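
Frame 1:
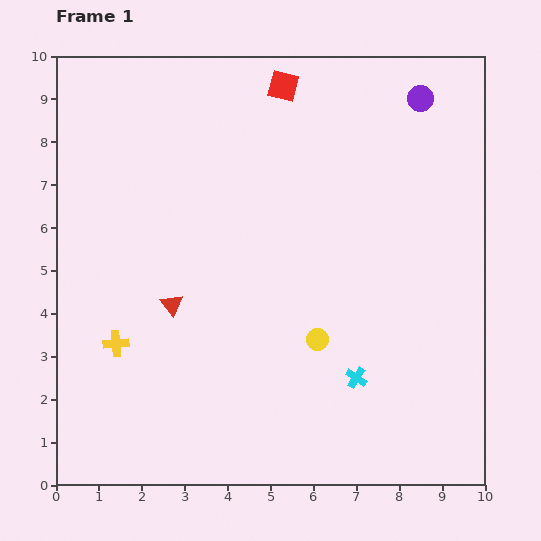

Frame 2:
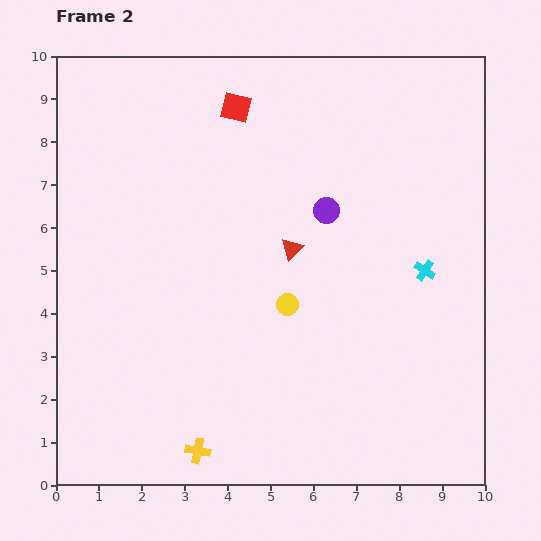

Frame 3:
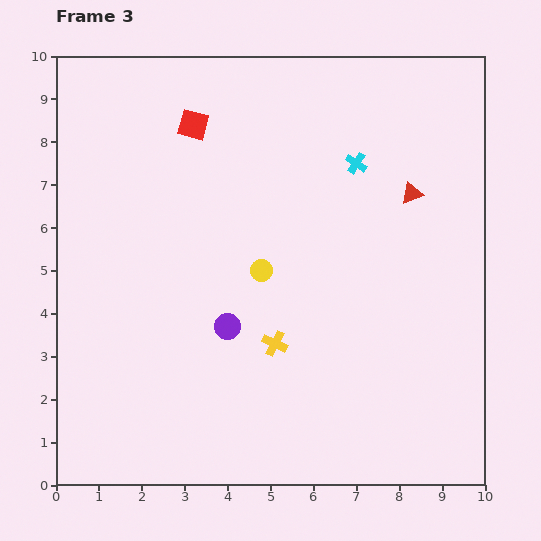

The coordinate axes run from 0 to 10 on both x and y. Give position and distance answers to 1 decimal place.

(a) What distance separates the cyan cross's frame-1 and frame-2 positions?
3.0

The cyan cross moved from (7.0, 2.5) to (8.6, 5.0), a distance of √(1.6² + 2.5²) ≈ 3.0.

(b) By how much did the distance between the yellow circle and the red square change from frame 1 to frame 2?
-1.2

Distance in frame 1: 6.0. Distance in frame 2: 4.8.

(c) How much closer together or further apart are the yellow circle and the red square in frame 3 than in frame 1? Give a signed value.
-2.2

Distance in frame 1: 6.0. Distance in frame 3: 3.8.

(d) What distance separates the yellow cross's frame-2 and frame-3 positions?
3.1

The yellow cross moved from (3.3, 0.8) to (5.1, 3.3), a distance of √(1.8² + 2.5²) ≈ 3.1.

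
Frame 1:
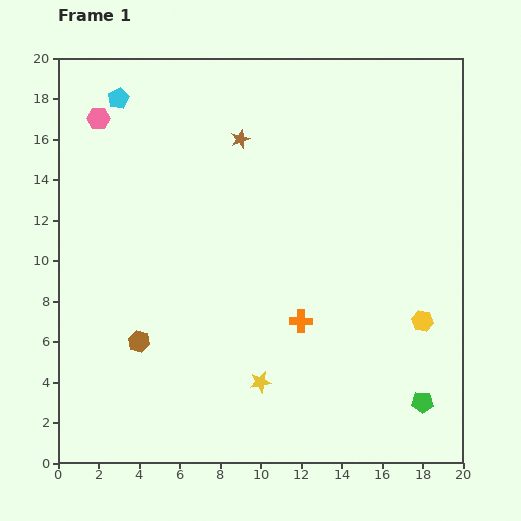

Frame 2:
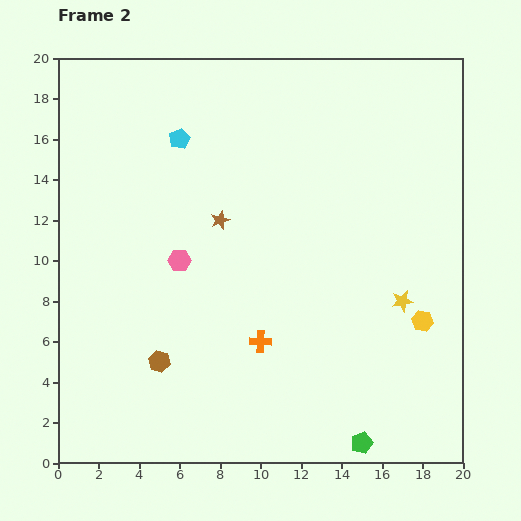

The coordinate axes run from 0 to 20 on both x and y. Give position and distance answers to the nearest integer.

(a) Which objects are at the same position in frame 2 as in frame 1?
the yellow hexagon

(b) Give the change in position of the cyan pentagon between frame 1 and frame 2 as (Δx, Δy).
(3, -2)

The cyan pentagon was at (3, 18) in frame 1 and (6, 16) in frame 2.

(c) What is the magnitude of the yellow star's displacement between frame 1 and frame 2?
8

The yellow star moved from (10, 4) to (17, 8), a distance of √(7² + 4²) ≈ 8.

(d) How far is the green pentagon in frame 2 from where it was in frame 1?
4

The green pentagon moved from (18, 3) to (15, 1), a distance of √(3² + 2²) ≈ 4.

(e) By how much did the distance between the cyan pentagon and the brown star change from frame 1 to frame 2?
-2

Distance in frame 1: 6. Distance in frame 2: 4.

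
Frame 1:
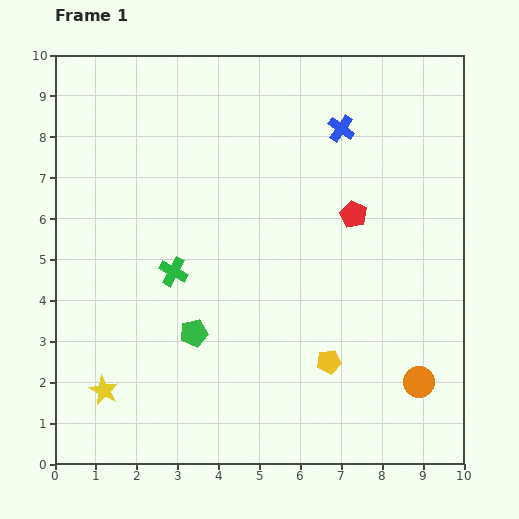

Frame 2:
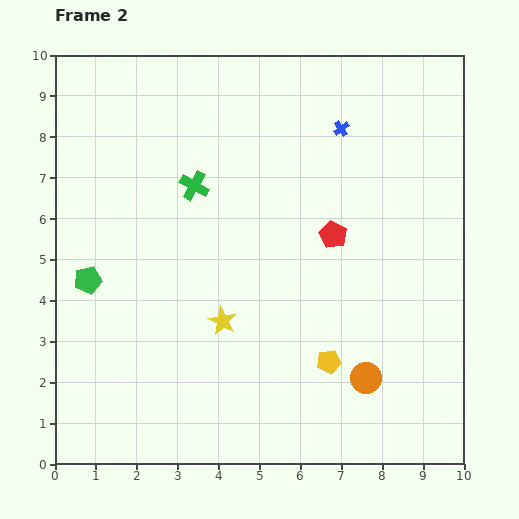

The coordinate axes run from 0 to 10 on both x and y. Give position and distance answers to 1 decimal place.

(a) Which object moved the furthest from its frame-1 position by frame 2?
the yellow star

(moved 3.4; next 2.9)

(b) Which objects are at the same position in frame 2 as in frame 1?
the yellow pentagon, the blue cross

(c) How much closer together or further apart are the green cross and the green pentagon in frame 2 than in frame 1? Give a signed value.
+1.9

Distance in frame 1: 1.6. Distance in frame 2: 3.5.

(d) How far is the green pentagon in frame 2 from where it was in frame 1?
2.9

The green pentagon moved from (3.4, 3.2) to (0.8, 4.5), a distance of √(2.6² + 1.3²) ≈ 2.9.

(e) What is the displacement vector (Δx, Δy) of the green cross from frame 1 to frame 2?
(0.5, 2.1)

The green cross was at (2.9, 4.7) in frame 1 and (3.4, 6.8) in frame 2.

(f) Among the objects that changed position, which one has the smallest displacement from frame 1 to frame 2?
the red pentagon

(moved 0.7)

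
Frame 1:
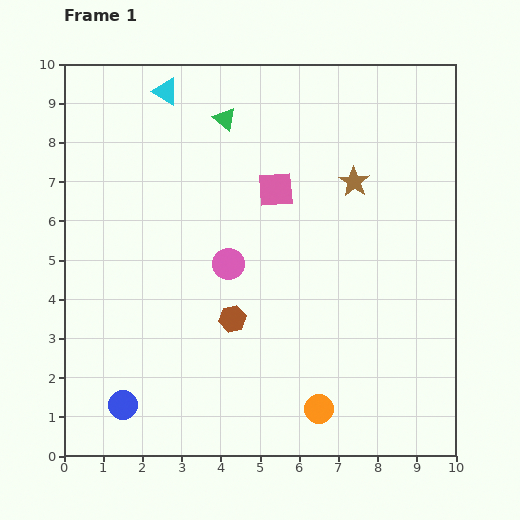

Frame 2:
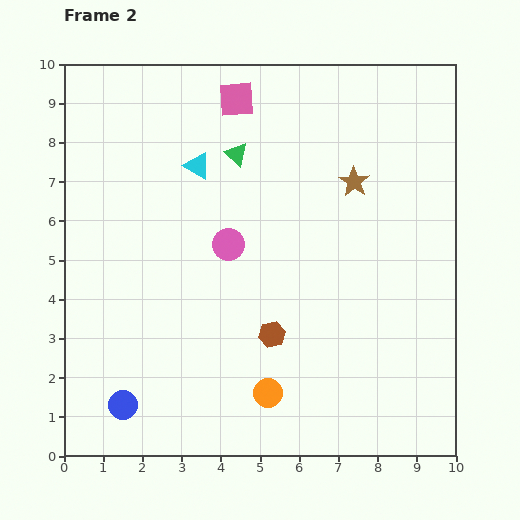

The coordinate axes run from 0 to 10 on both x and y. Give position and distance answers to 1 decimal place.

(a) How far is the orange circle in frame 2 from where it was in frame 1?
1.4

The orange circle moved from (6.5, 1.2) to (5.2, 1.6), a distance of √(1.3² + 0.4²) ≈ 1.4.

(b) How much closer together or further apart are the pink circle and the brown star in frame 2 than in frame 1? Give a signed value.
-0.2

Distance in frame 1: 3.8. Distance in frame 2: 3.6.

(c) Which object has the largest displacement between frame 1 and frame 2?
the pink square

(moved 2.5; next 2.1)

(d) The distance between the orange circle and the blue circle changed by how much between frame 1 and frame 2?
-1.3

Distance in frame 1: 5.0. Distance in frame 2: 3.7.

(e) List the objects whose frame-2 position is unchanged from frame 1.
the brown star, the blue circle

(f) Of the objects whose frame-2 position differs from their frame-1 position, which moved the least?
the pink circle

(moved 0.5)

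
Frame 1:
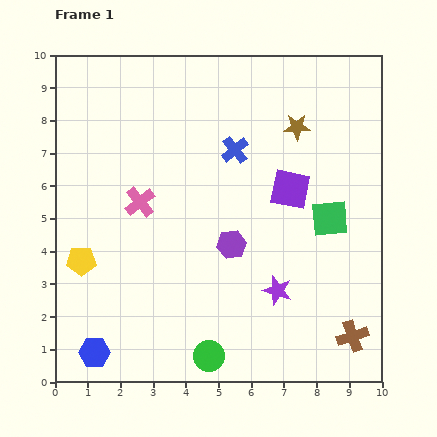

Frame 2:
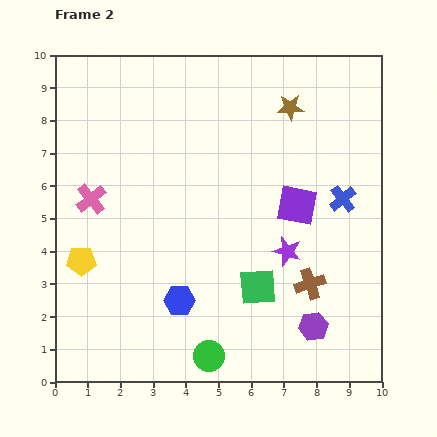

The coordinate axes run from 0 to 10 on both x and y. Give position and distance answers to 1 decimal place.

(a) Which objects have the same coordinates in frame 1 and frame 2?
the green circle, the yellow pentagon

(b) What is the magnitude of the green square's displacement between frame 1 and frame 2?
3.0

The green square moved from (8.4, 5.0) to (6.2, 2.9), a distance of √(2.2² + 2.1²) ≈ 3.0.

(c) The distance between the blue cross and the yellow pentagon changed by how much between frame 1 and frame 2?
+2.4

Distance in frame 1: 5.8. Distance in frame 2: 8.2.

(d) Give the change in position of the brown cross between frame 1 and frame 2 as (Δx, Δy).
(-1.3, 1.6)

The brown cross was at (9.1, 1.4) in frame 1 and (7.8, 3.0) in frame 2.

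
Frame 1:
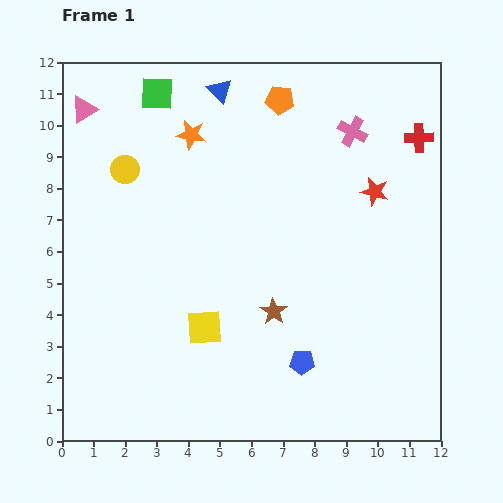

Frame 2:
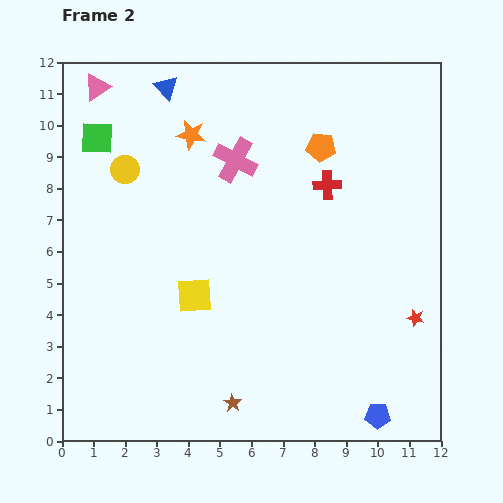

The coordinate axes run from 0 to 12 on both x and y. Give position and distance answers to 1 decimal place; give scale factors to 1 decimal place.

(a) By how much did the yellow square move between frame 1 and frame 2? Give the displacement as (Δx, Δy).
(-0.3, 1.0)

The yellow square was at (4.5, 3.6) in frame 1 and (4.2, 4.6) in frame 2.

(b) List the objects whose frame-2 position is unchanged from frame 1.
the orange star, the yellow circle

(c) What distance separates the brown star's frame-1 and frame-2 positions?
3.2

The brown star moved from (6.7, 4.1) to (5.4, 1.2), a distance of √(1.3² + 2.9²) ≈ 3.2.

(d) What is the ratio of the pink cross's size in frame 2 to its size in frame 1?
1.5×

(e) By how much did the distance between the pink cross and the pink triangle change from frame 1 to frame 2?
-3.5

Distance in frame 1: 8.5. Distance in frame 2: 5.0.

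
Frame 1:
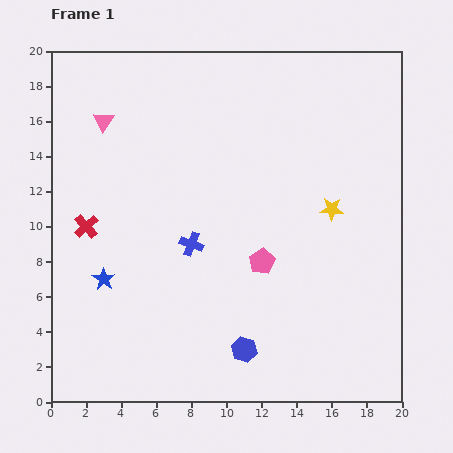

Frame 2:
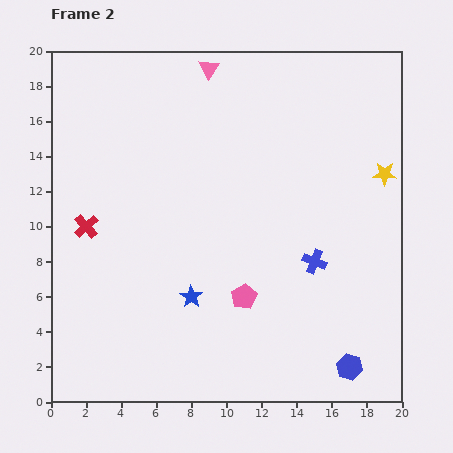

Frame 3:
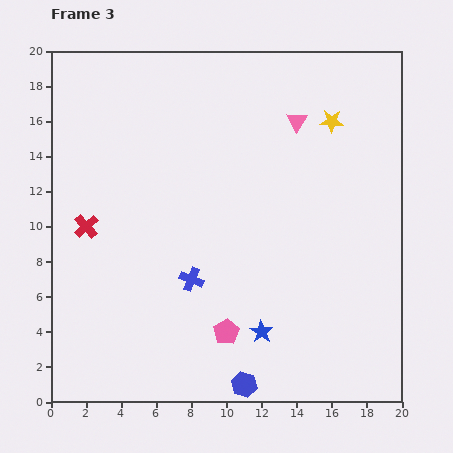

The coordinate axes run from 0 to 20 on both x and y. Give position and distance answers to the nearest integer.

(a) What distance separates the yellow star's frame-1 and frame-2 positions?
4

The yellow star moved from (16, 11) to (19, 13), a distance of √(3² + 2²) ≈ 4.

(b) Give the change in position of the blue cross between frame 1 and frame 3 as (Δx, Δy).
(0, -2)

The blue cross was at (8, 9) in frame 1 and (8, 7) in frame 3.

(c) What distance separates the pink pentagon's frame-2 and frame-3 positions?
2

The pink pentagon moved from (11, 6) to (10, 4), a distance of √(1² + 2²) ≈ 2.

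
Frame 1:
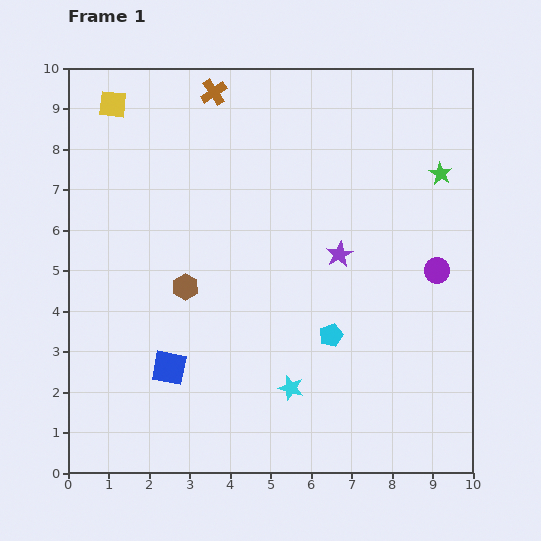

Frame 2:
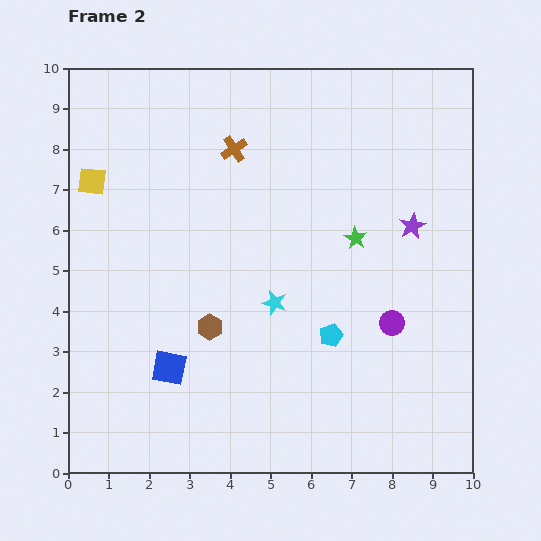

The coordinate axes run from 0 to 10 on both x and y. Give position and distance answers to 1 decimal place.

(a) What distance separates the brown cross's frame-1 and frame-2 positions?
1.5

The brown cross moved from (3.6, 9.4) to (4.1, 8.0), a distance of √(0.5² + 1.4²) ≈ 1.5.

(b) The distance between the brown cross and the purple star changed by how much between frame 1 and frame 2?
-0.3

Distance in frame 1: 5.1. Distance in frame 2: 4.8.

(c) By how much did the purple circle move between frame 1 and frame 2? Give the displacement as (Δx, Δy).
(-1.1, -1.3)

The purple circle was at (9.1, 5.0) in frame 1 and (8.0, 3.7) in frame 2.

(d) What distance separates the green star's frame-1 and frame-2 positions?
2.6

The green star moved from (9.2, 7.4) to (7.1, 5.8), a distance of √(2.1² + 1.6²) ≈ 2.6.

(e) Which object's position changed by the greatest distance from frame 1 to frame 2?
the green star

(moved 2.6; next 2.1)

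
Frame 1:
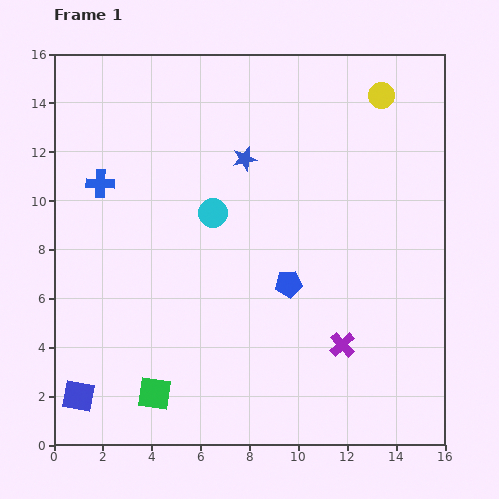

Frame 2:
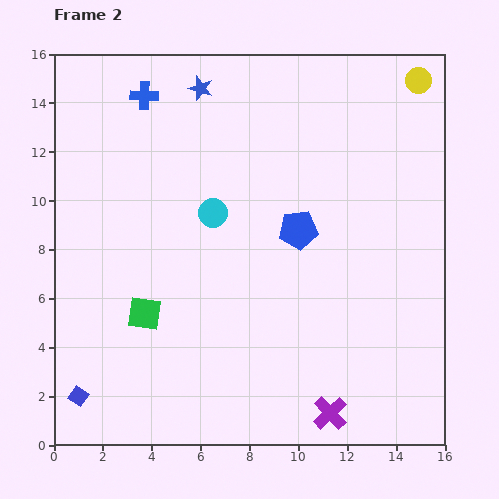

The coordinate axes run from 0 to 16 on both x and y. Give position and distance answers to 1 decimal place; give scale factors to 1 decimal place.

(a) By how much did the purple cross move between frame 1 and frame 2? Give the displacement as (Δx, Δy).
(-0.5, -2.8)

The purple cross was at (11.8, 4.1) in frame 1 and (11.3, 1.3) in frame 2.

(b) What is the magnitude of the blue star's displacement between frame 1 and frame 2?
3.4

The blue star moved from (7.8, 11.7) to (6.0, 14.6), a distance of √(1.8² + 2.9²) ≈ 3.4.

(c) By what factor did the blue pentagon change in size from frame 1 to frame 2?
1.5×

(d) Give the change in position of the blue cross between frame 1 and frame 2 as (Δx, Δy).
(1.8, 3.6)

The blue cross was at (1.9, 10.7) in frame 1 and (3.7, 14.3) in frame 2.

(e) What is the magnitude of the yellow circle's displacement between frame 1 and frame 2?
1.6

The yellow circle moved from (13.4, 14.3) to (14.9, 14.9), a distance of √(1.5² + 0.6²) ≈ 1.6.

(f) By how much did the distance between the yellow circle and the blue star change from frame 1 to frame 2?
+2.7

Distance in frame 1: 6.2. Distance in frame 2: 8.9.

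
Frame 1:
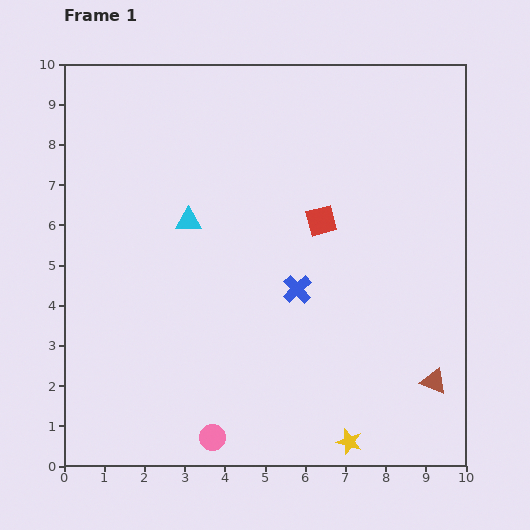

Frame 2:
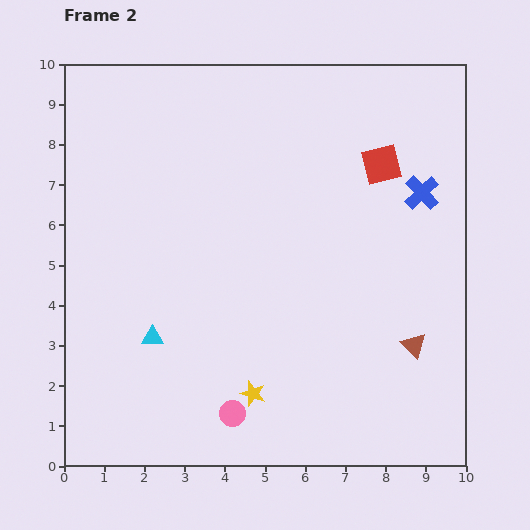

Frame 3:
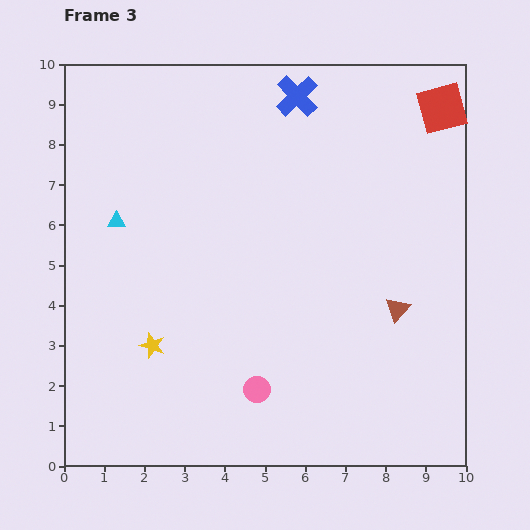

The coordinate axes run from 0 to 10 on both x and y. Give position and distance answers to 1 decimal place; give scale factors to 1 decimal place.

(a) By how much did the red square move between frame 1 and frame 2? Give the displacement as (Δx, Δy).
(1.5, 1.4)

The red square was at (6.4, 6.1) in frame 1 and (7.9, 7.5) in frame 2.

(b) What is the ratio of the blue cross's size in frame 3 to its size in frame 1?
1.5×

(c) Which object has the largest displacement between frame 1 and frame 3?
the yellow star

(moved 5.5; next 4.8)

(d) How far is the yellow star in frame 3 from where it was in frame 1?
5.5

The yellow star moved from (7.1, 0.6) to (2.2, 3.0), a distance of √(4.9² + 2.4²) ≈ 5.5.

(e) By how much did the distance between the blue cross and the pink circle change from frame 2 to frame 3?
+0.2

Distance in frame 2: 7.2. Distance in frame 3: 7.4.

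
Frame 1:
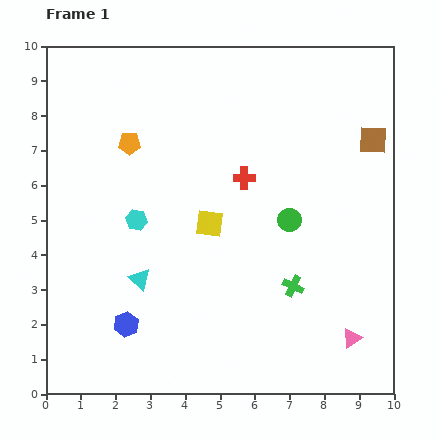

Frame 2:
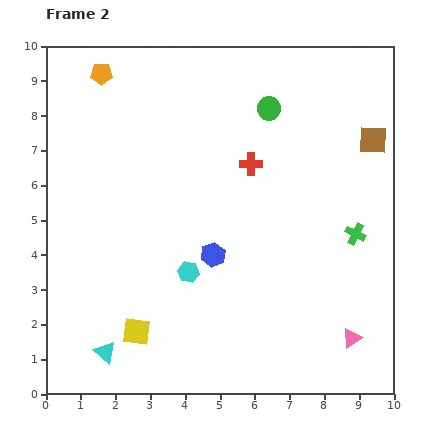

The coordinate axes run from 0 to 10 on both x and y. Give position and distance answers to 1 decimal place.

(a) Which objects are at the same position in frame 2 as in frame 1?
the brown square, the pink triangle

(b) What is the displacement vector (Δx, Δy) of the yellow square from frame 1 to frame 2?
(-2.1, -3.1)

The yellow square was at (4.7, 4.9) in frame 1 and (2.6, 1.8) in frame 2.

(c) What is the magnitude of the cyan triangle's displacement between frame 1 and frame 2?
2.3

The cyan triangle moved from (2.7, 3.3) to (1.7, 1.2), a distance of √(1.0² + 2.1²) ≈ 2.3.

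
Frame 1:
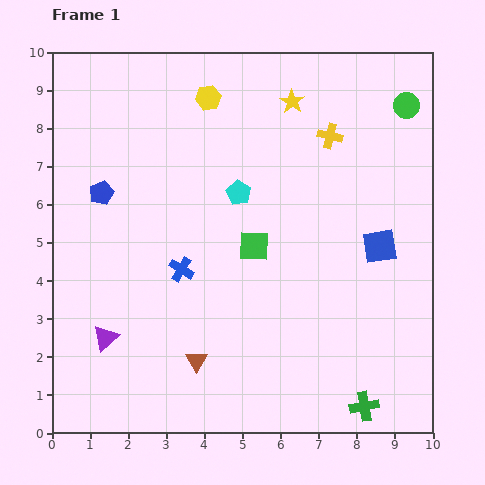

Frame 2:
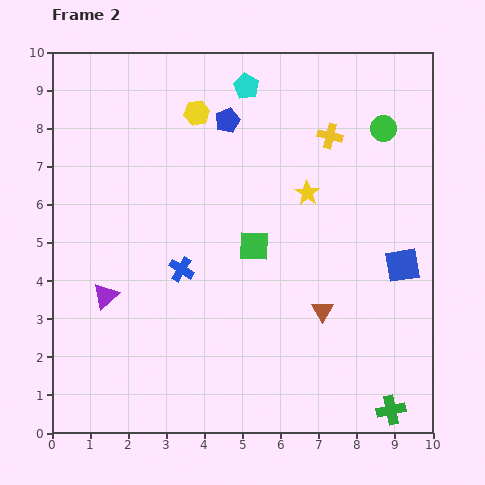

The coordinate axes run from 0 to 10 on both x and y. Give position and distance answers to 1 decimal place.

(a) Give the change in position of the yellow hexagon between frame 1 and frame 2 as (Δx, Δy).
(-0.3, -0.4)

The yellow hexagon was at (4.1, 8.8) in frame 1 and (3.8, 8.4) in frame 2.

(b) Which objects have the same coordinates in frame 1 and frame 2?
the yellow cross, the blue cross, the green square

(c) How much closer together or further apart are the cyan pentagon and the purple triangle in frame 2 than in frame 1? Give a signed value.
+1.4

Distance in frame 1: 5.2. Distance in frame 2: 6.6.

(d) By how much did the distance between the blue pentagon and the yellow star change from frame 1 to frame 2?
-2.7

Distance in frame 1: 5.5. Distance in frame 2: 2.8.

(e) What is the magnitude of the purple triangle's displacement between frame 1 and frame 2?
1.1

The purple triangle moved from (1.4, 2.5) to (1.4, 3.6), a distance of √(0.0² + 1.1²) ≈ 1.1.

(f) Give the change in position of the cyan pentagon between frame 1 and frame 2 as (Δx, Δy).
(0.2, 2.8)

The cyan pentagon was at (4.9, 6.3) in frame 1 and (5.1, 9.1) in frame 2.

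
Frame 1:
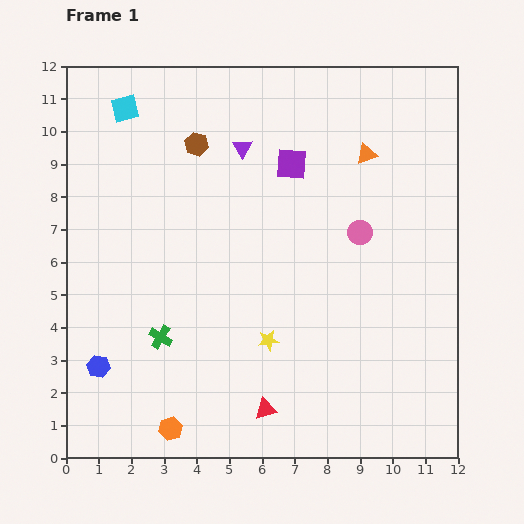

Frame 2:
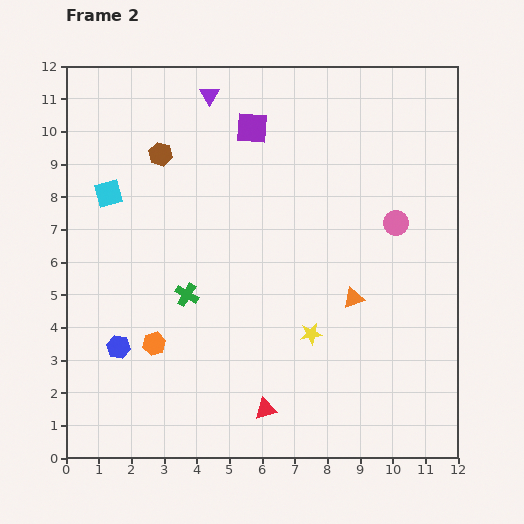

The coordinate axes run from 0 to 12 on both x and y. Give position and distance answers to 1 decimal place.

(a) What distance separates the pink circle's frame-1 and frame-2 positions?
1.1

The pink circle moved from (9.0, 6.9) to (10.1, 7.2), a distance of √(1.1² + 0.3²) ≈ 1.1.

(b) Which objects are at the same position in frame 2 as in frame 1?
the red triangle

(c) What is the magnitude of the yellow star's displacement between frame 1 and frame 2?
1.3

The yellow star moved from (6.2, 3.6) to (7.5, 3.8), a distance of √(1.3² + 0.2²) ≈ 1.3.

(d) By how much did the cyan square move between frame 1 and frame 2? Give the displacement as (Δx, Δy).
(-0.5, -2.6)

The cyan square was at (1.8, 10.7) in frame 1 and (1.3, 8.1) in frame 2.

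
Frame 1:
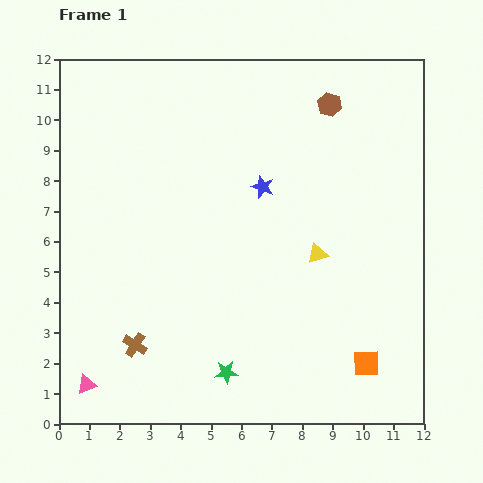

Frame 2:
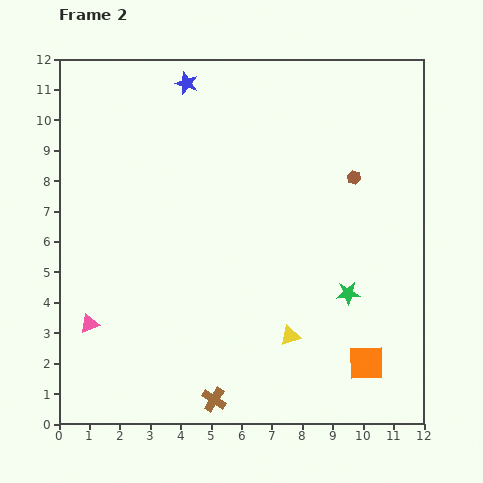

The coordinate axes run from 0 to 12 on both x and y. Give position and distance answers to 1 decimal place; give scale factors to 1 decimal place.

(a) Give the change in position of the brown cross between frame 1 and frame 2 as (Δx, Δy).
(2.6, -1.8)

The brown cross was at (2.5, 2.6) in frame 1 and (5.1, 0.8) in frame 2.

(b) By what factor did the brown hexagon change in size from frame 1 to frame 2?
0.6×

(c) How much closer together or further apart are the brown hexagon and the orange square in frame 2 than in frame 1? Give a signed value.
-2.5

Distance in frame 1: 8.6. Distance in frame 2: 6.1.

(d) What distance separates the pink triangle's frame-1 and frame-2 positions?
2.0

The pink triangle moved from (0.9, 1.3) to (1.0, 3.3), a distance of √(0.1² + 2.0²) ≈ 2.0.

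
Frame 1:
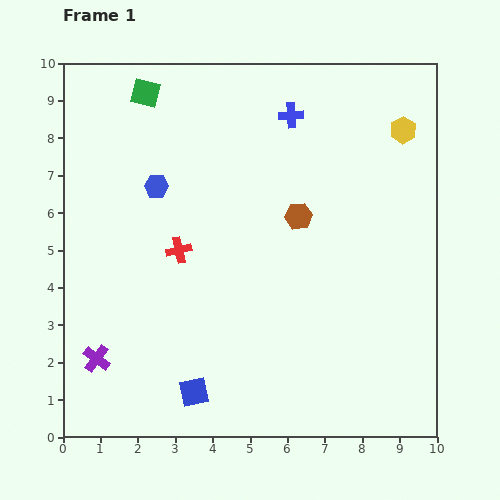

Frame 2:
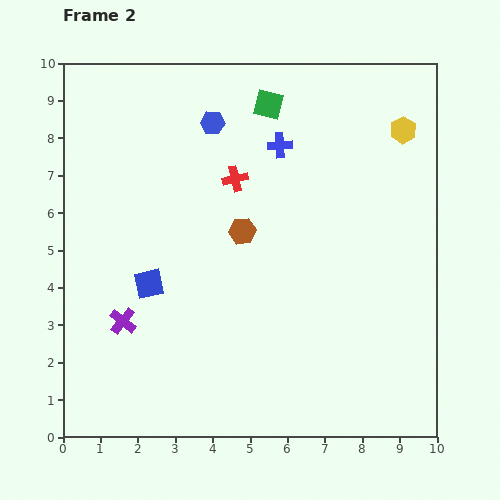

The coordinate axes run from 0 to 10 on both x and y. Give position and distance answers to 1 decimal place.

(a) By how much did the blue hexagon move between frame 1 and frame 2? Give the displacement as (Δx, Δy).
(1.5, 1.7)

The blue hexagon was at (2.5, 6.7) in frame 1 and (4.0, 8.4) in frame 2.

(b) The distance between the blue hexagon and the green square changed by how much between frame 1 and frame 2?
-0.9

Distance in frame 1: 2.5. Distance in frame 2: 1.6.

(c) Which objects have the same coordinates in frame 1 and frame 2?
the yellow hexagon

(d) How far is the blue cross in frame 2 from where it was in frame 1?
0.9

The blue cross moved from (6.1, 8.6) to (5.8, 7.8), a distance of √(0.3² + 0.8²) ≈ 0.9.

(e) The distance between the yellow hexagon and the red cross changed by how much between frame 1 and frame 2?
-2.1

Distance in frame 1: 6.8. Distance in frame 2: 4.7.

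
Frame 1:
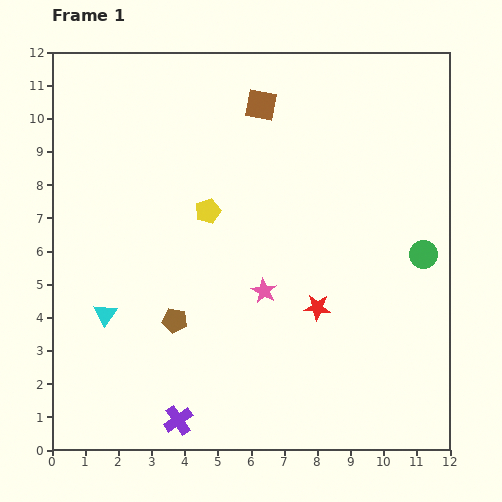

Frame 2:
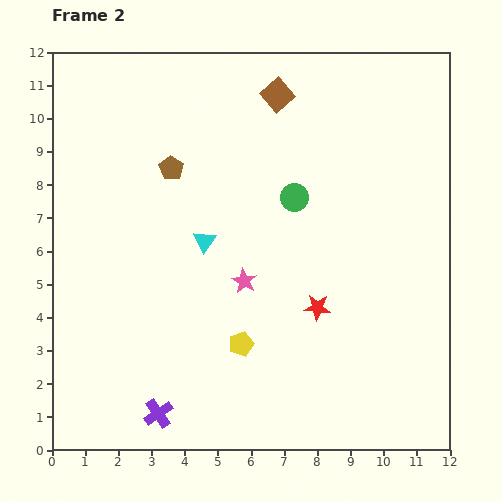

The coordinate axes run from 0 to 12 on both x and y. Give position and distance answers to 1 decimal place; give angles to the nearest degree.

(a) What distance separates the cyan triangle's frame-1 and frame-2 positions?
3.7

The cyan triangle moved from (1.6, 4.1) to (4.6, 6.3), a distance of √(3.0² + 2.2²) ≈ 3.7.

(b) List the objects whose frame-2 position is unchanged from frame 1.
the red star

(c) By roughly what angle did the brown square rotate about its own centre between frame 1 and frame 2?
38° clockwise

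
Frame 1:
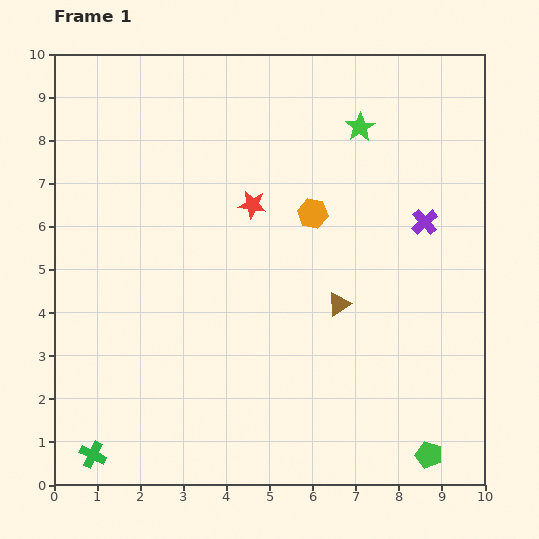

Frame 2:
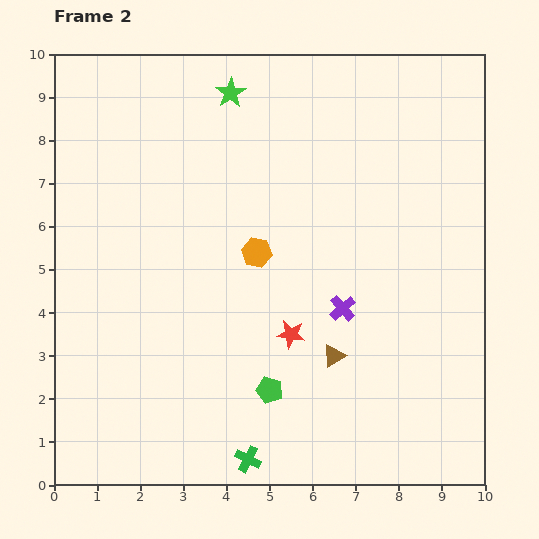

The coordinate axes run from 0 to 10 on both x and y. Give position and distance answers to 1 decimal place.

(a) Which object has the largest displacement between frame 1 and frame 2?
the green pentagon

(moved 4.0; next 3.6)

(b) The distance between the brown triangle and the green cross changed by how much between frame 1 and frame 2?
-3.6

Distance in frame 1: 6.7. Distance in frame 2: 3.1.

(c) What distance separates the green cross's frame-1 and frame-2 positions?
3.6

The green cross moved from (0.9, 0.7) to (4.5, 0.6), a distance of √(3.6² + 0.1²) ≈ 3.6.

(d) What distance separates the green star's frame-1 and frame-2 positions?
3.1

The green star moved from (7.1, 8.3) to (4.1, 9.1), a distance of √(3.0² + 0.8²) ≈ 3.1.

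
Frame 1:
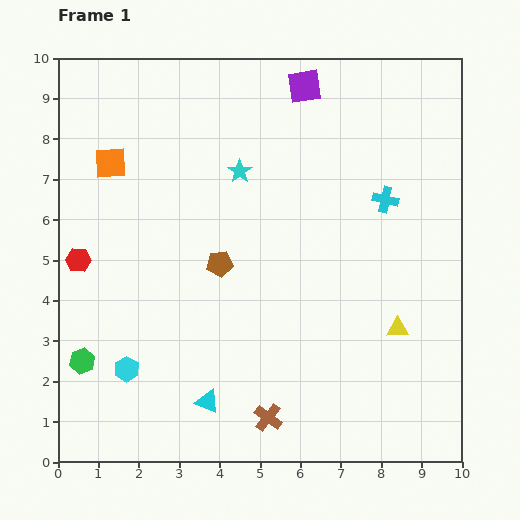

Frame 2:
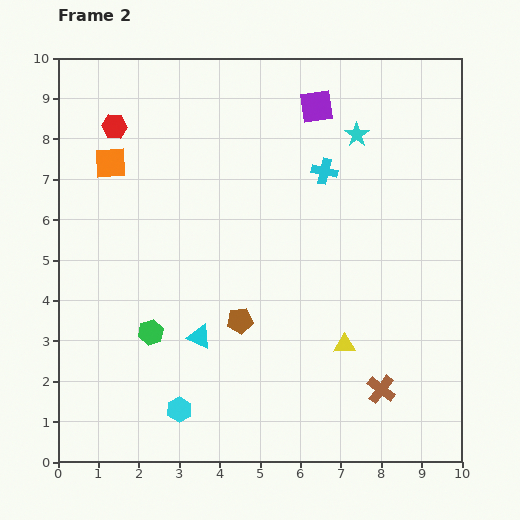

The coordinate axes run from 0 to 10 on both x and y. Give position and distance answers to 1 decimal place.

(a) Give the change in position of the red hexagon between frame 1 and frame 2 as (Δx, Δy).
(0.9, 3.3)

The red hexagon was at (0.5, 5.0) in frame 1 and (1.4, 8.3) in frame 2.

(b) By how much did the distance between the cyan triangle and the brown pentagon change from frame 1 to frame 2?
-2.3

Distance in frame 1: 3.4. Distance in frame 2: 1.1.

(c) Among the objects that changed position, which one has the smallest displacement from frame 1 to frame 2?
the purple square

(moved 0.6)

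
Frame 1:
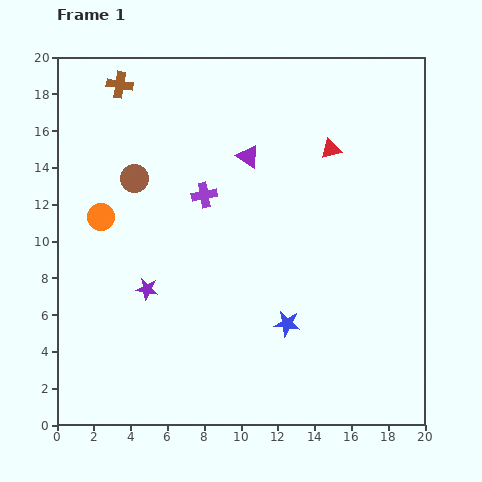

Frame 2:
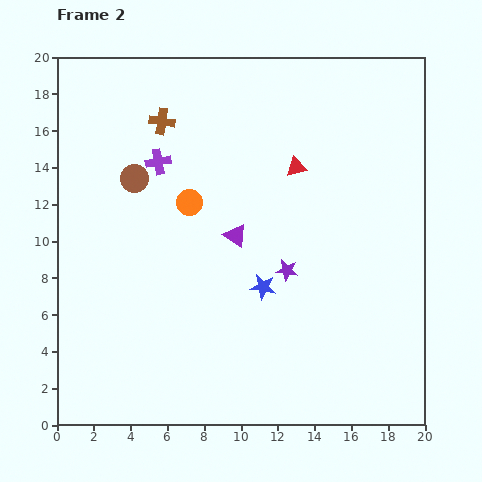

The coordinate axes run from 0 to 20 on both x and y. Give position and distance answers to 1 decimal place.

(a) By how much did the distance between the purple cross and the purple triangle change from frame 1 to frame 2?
+2.6

Distance in frame 1: 3.2. Distance in frame 2: 5.8.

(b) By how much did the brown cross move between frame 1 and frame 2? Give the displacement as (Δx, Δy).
(2.3, -2.0)

The brown cross was at (3.4, 18.5) in frame 1 and (5.7, 16.5) in frame 2.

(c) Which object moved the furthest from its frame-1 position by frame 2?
the purple star

(moved 7.7; next 4.9)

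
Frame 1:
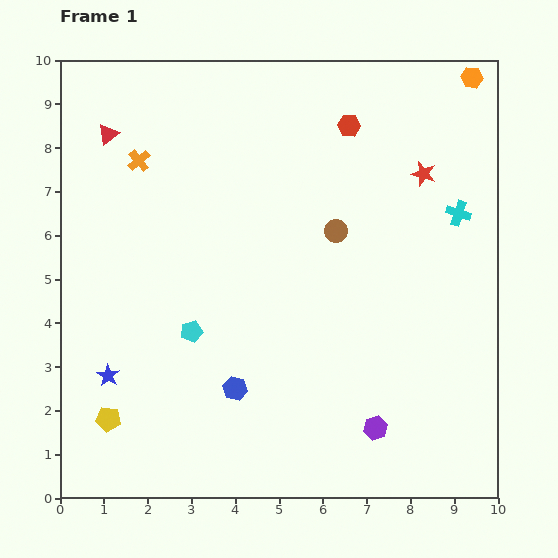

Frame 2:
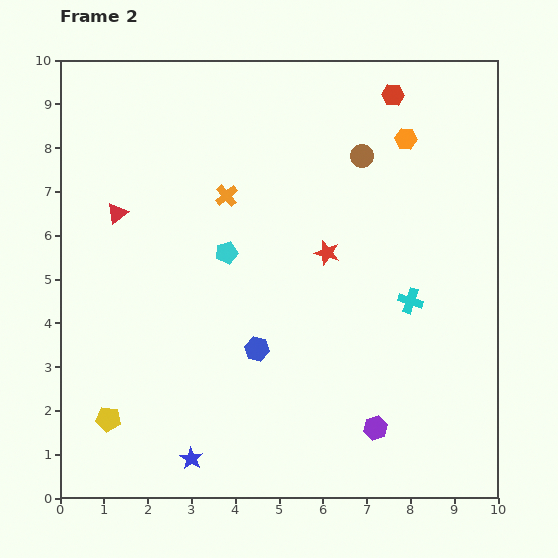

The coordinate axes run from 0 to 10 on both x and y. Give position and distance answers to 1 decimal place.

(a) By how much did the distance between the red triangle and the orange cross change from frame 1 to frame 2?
+1.6

Distance in frame 1: 0.9. Distance in frame 2: 2.5.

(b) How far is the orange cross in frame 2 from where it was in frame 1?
2.2

The orange cross moved from (1.8, 7.7) to (3.8, 6.9), a distance of √(2.0² + 0.8²) ≈ 2.2.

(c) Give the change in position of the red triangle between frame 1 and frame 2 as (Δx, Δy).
(0.2, -1.8)

The red triangle was at (1.1, 8.3) in frame 1 and (1.3, 6.5) in frame 2.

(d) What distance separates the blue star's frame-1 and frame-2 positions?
2.7

The blue star moved from (1.1, 2.8) to (3.0, 0.9), a distance of √(1.9² + 1.9²) ≈ 2.7.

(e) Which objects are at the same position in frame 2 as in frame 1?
the yellow pentagon, the purple hexagon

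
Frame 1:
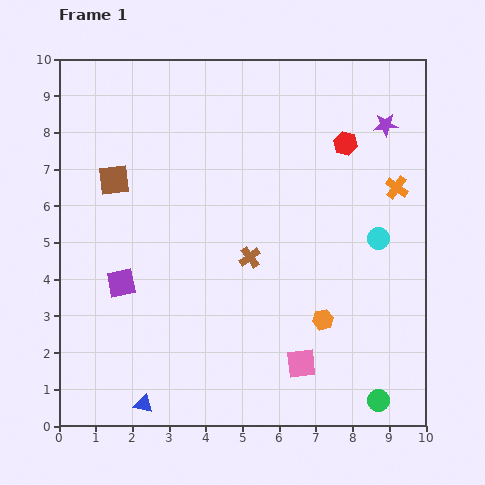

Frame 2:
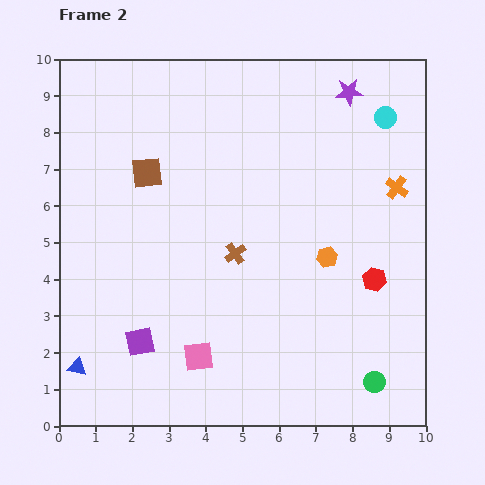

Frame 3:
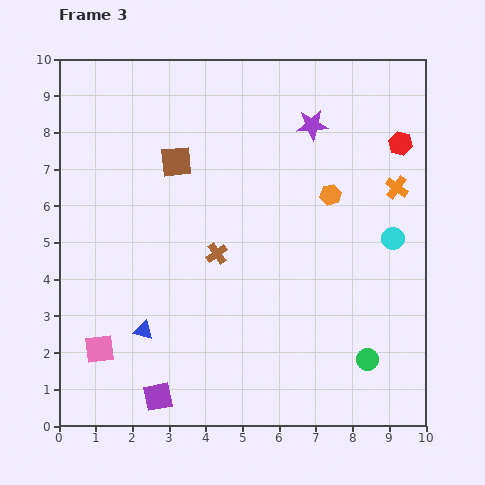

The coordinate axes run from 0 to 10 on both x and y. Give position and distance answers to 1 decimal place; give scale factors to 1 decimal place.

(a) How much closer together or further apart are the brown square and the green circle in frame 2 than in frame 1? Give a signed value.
-1.0

Distance in frame 1: 9.4. Distance in frame 2: 8.4.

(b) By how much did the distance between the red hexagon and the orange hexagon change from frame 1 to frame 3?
-2.4

Distance in frame 1: 4.8. Distance in frame 3: 2.4.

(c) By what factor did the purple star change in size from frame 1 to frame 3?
1.3×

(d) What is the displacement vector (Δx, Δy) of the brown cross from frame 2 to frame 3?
(-0.5, 0.0)

The brown cross was at (4.8, 4.7) in frame 2 and (4.3, 4.7) in frame 3.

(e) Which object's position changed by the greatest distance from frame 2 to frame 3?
the red hexagon

(moved 3.8; next 3.3)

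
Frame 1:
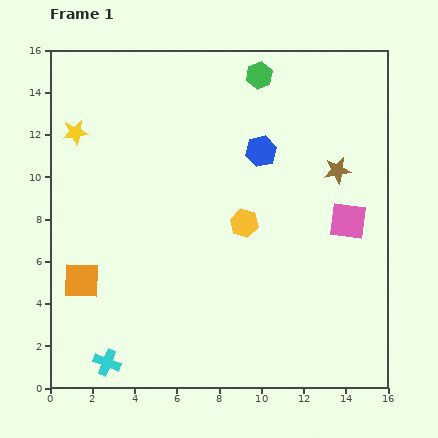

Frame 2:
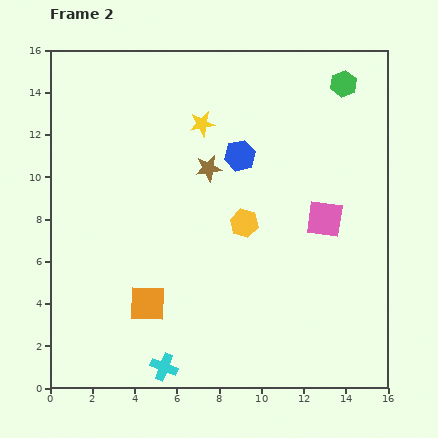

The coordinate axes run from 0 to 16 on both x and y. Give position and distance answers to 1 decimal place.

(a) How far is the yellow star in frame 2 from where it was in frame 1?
6.0

The yellow star moved from (1.2, 12.1) to (7.2, 12.5), a distance of √(6.0² + 0.4²) ≈ 6.0.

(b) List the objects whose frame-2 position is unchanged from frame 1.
the yellow hexagon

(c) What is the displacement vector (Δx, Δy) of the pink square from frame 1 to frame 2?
(-1.1, 0.1)

The pink square was at (14.1, 7.9) in frame 1 and (13.0, 8.0) in frame 2.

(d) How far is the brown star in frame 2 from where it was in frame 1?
6.1

The brown star moved from (13.6, 10.3) to (7.5, 10.4), a distance of √(6.1² + 0.1²) ≈ 6.1.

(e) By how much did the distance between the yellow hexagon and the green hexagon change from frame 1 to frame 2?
+1.1

Distance in frame 1: 7.0. Distance in frame 2: 8.1.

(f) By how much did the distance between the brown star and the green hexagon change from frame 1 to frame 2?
+1.7

Distance in frame 1: 5.8. Distance in frame 2: 7.5.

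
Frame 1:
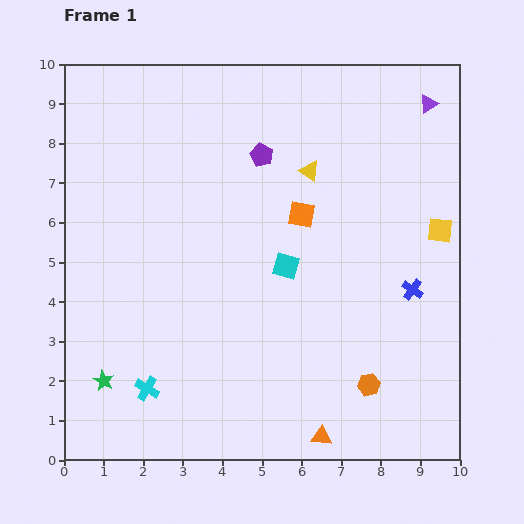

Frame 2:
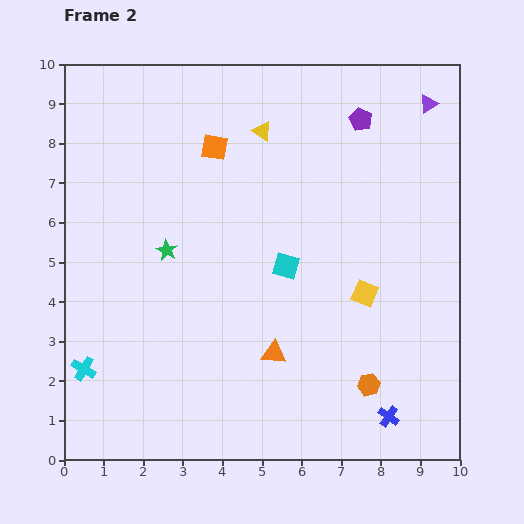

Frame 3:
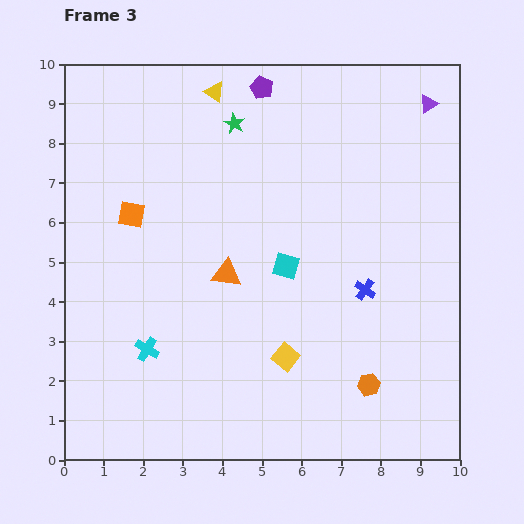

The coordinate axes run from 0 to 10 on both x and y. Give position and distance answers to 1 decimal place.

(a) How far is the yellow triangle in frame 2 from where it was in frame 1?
1.6

The yellow triangle moved from (6.2, 7.3) to (5.0, 8.3), a distance of √(1.2² + 1.0²) ≈ 1.6.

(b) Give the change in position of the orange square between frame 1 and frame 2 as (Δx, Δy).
(-2.2, 1.7)

The orange square was at (6.0, 6.2) in frame 1 and (3.8, 7.9) in frame 2.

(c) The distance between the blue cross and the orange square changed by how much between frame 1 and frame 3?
+2.8

Distance in frame 1: 3.4. Distance in frame 3: 6.2.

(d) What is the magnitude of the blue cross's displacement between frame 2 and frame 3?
3.3

The blue cross moved from (8.2, 1.1) to (7.6, 4.3), a distance of √(0.6² + 3.2²) ≈ 3.3.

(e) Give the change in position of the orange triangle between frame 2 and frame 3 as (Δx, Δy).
(-1.2, 2.0)

The orange triangle was at (5.3, 2.7) in frame 2 and (4.1, 4.7) in frame 3.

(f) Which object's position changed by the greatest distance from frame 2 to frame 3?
the green star

(moved 3.6; next 3.3)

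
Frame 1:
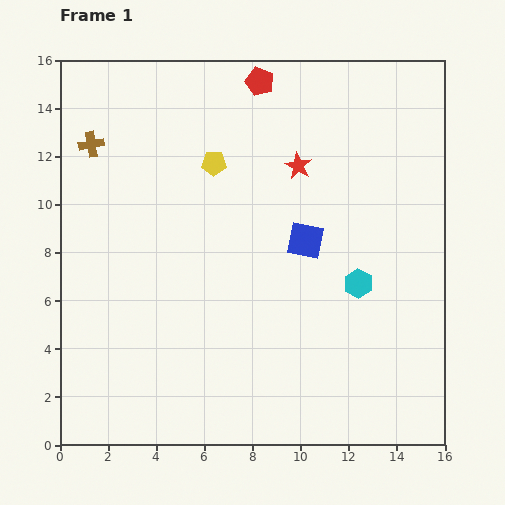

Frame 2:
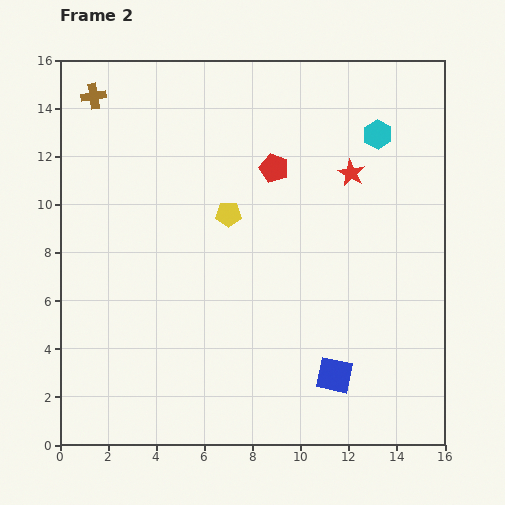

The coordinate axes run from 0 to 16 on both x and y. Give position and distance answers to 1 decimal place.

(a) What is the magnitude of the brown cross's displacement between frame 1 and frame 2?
2.0

The brown cross moved from (1.3, 12.5) to (1.4, 14.5), a distance of √(0.1² + 2.0²) ≈ 2.0.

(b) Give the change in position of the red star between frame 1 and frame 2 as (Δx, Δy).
(2.2, -0.3)

The red star was at (9.9, 11.6) in frame 1 and (12.1, 11.3) in frame 2.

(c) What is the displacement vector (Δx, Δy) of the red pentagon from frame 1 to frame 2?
(0.6, -3.6)

The red pentagon was at (8.3, 15.1) in frame 1 and (8.9, 11.5) in frame 2.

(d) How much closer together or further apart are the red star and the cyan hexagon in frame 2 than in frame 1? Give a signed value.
-3.6

Distance in frame 1: 5.5. Distance in frame 2: 1.9.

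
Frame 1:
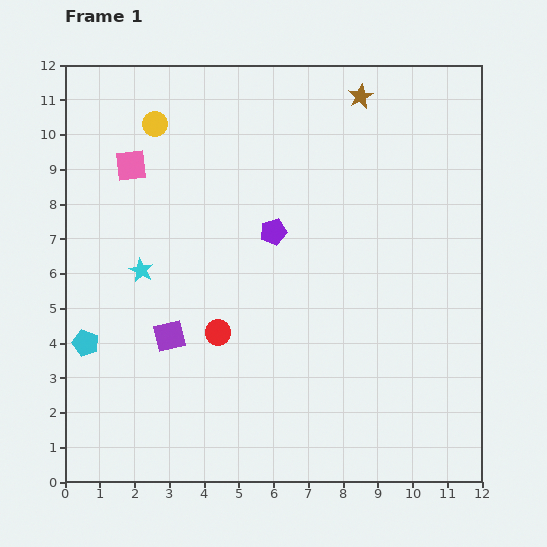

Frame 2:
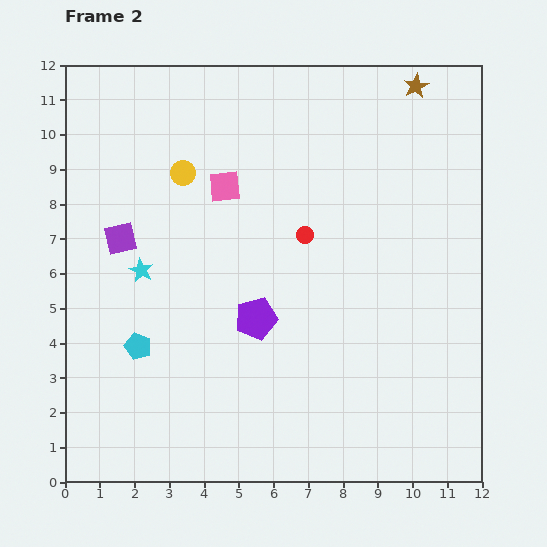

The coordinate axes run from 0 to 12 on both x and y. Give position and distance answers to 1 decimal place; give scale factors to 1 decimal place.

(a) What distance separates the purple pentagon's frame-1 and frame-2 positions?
2.5

The purple pentagon moved from (6.0, 7.2) to (5.5, 4.7), a distance of √(0.5² + 2.5²) ≈ 2.5.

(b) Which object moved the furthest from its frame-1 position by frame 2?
the red circle

(moved 3.8; next 3.1)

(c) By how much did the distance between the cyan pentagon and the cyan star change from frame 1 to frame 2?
-0.4

Distance in frame 1: 2.6. Distance in frame 2: 2.2.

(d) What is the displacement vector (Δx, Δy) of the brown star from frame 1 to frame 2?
(1.6, 0.3)

The brown star was at (8.5, 11.1) in frame 1 and (10.1, 11.4) in frame 2.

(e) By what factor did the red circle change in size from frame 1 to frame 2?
0.7×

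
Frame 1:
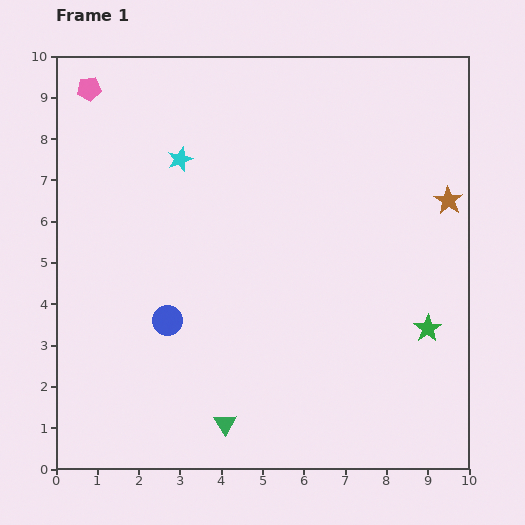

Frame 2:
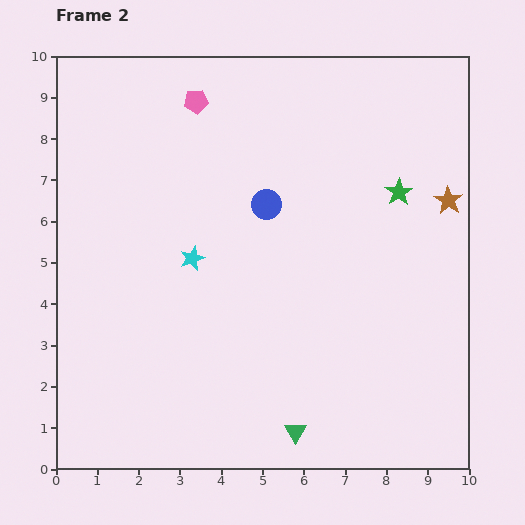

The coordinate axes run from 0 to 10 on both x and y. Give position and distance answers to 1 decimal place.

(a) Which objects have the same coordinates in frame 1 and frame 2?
the brown star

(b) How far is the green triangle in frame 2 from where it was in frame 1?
1.7

The green triangle moved from (4.1, 1.1) to (5.8, 0.9), a distance of √(1.7² + 0.2²) ≈ 1.7.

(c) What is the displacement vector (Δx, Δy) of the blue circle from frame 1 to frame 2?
(2.4, 2.8)

The blue circle was at (2.7, 3.6) in frame 1 and (5.1, 6.4) in frame 2.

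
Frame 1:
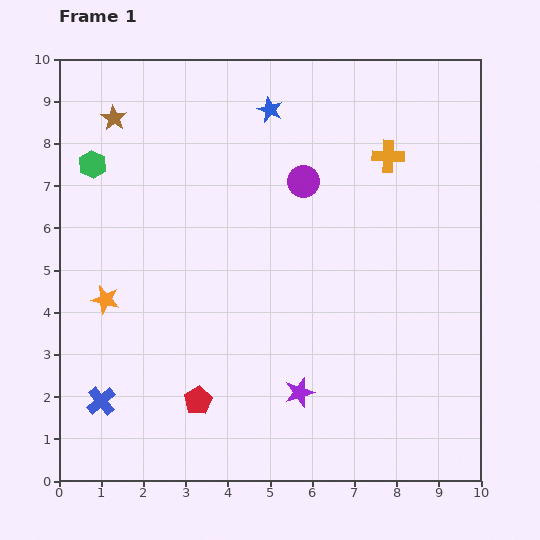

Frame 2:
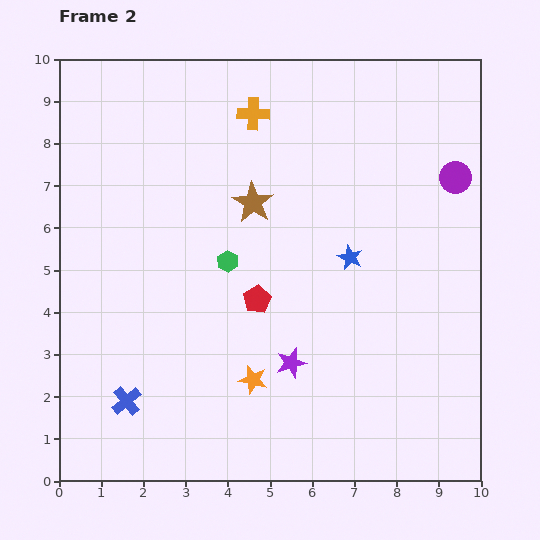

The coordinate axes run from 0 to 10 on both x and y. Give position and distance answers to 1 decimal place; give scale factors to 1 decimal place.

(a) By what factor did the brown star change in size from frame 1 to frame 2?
1.6×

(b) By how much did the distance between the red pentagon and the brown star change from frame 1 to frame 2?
-4.7

Distance in frame 1: 7.0. Distance in frame 2: 2.3.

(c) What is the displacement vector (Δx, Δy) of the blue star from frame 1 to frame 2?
(1.9, -3.5)

The blue star was at (5.0, 8.8) in frame 1 and (6.9, 5.3) in frame 2.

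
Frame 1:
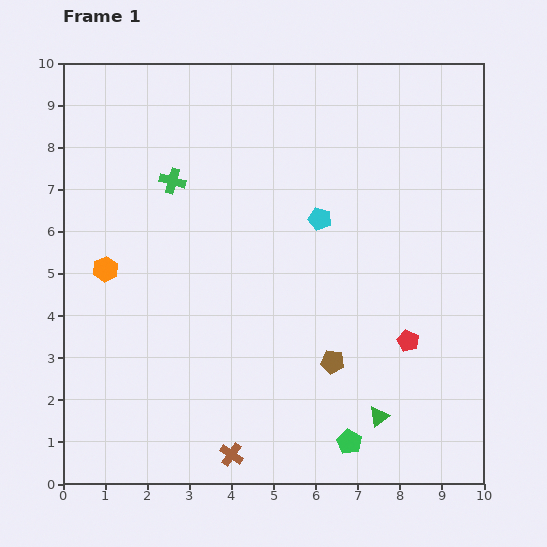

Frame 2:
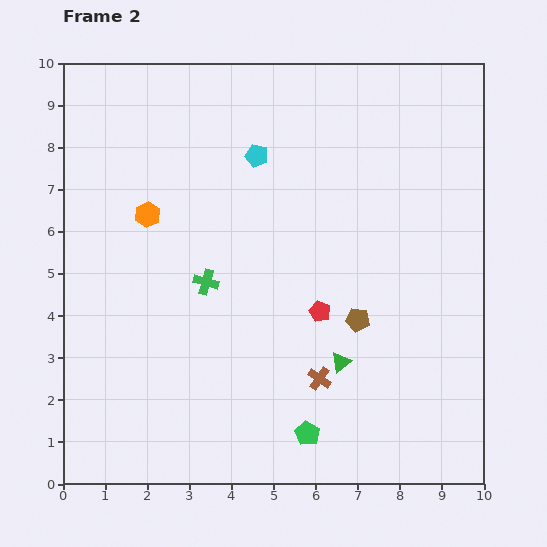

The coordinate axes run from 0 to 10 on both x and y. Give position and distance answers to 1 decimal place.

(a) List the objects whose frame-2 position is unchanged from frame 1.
none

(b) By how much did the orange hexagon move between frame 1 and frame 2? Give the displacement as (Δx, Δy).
(1.0, 1.3)

The orange hexagon was at (1.0, 5.1) in frame 1 and (2.0, 6.4) in frame 2.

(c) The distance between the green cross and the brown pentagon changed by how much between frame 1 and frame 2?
-2.0

Distance in frame 1: 5.7. Distance in frame 2: 3.7.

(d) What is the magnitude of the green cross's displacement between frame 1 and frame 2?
2.5

The green cross moved from (2.6, 7.2) to (3.4, 4.8), a distance of √(0.8² + 2.4²) ≈ 2.5.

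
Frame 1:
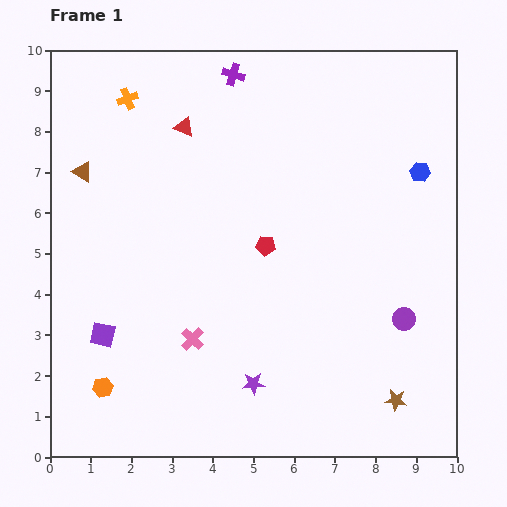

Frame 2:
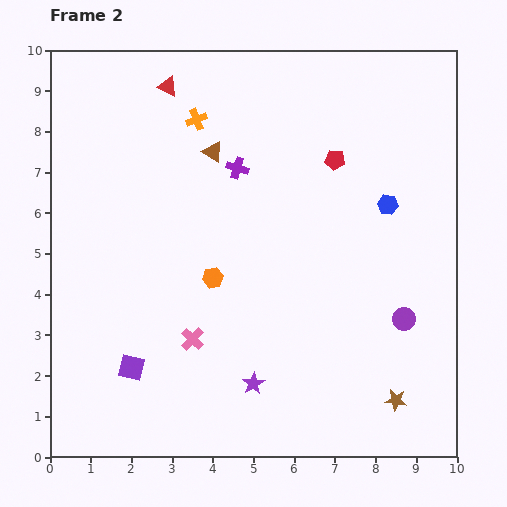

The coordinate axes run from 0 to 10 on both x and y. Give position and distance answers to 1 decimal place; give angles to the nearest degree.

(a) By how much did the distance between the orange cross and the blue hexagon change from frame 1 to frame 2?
-2.3

Distance in frame 1: 7.4. Distance in frame 2: 5.1.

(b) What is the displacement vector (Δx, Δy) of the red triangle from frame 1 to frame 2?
(-0.4, 1.0)

The red triangle was at (3.3, 8.1) in frame 1 and (2.9, 9.1) in frame 2.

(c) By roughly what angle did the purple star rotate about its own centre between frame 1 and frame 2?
29° counter-clockwise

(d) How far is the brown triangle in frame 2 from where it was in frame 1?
3.2

The brown triangle moved from (0.8, 7.0) to (4.0, 7.5), a distance of √(3.2² + 0.5²) ≈ 3.2.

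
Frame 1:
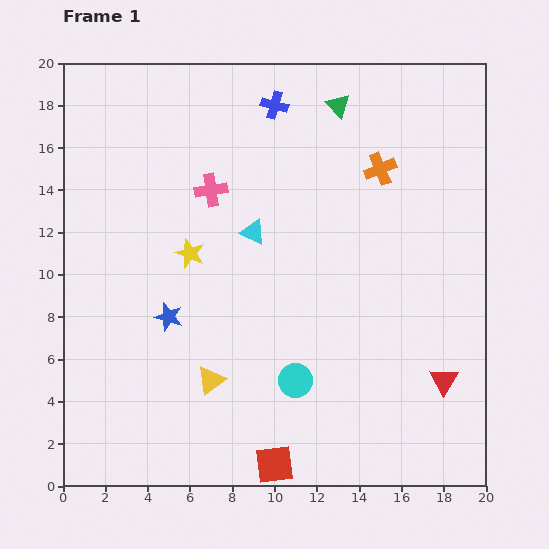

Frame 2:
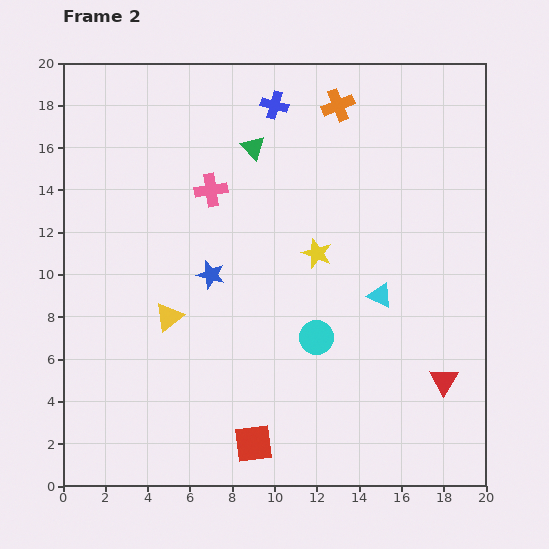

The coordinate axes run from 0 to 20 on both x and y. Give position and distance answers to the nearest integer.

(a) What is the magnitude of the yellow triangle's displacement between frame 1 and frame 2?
4

The yellow triangle moved from (7, 5) to (5, 8), a distance of √(2² + 3²) ≈ 4.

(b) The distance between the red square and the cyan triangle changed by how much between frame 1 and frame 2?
-2

Distance in frame 1: 11. Distance in frame 2: 9.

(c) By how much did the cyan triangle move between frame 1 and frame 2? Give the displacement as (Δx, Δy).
(6, -3)

The cyan triangle was at (9, 12) in frame 1 and (15, 9) in frame 2.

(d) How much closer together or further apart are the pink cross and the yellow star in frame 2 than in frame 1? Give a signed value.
+3

Distance in frame 1: 3. Distance in frame 2: 6.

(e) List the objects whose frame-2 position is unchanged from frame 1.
the red triangle, the blue cross, the pink cross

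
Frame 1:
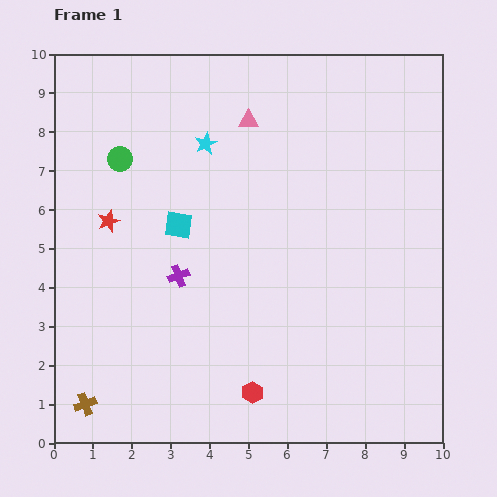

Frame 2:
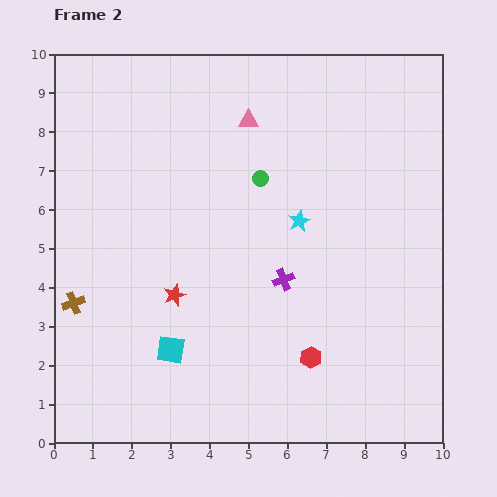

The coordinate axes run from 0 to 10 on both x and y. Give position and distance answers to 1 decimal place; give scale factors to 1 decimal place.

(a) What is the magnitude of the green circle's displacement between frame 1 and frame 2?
3.6

The green circle moved from (1.7, 7.3) to (5.3, 6.8), a distance of √(3.6² + 0.5²) ≈ 3.6.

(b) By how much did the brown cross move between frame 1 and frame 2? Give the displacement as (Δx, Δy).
(-0.3, 2.6)

The brown cross was at (0.8, 1.0) in frame 1 and (0.5, 3.6) in frame 2.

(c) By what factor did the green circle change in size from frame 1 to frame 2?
0.6×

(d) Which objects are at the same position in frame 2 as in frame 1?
the pink triangle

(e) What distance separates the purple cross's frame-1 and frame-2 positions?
2.7

The purple cross moved from (3.2, 4.3) to (5.9, 4.2), a distance of √(2.7² + 0.1²) ≈ 2.7.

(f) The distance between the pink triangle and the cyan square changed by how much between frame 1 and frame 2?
+3.0

Distance in frame 1: 3.2. Distance in frame 2: 6.2.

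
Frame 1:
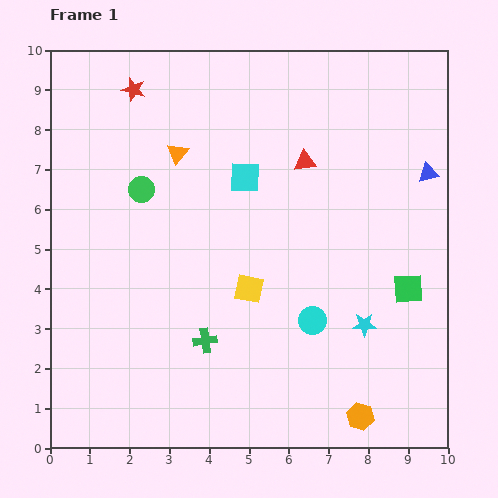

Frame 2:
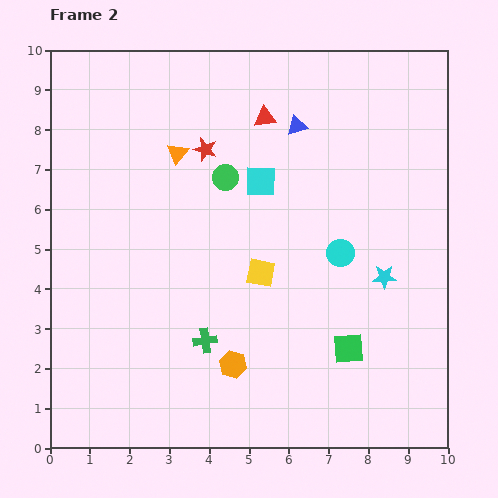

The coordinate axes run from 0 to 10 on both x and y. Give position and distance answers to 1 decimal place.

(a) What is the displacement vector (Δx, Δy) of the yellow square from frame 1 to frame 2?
(0.3, 0.4)

The yellow square was at (5.0, 4.0) in frame 1 and (5.3, 4.4) in frame 2.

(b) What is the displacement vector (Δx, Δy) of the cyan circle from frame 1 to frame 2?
(0.7, 1.7)

The cyan circle was at (6.6, 3.2) in frame 1 and (7.3, 4.9) in frame 2.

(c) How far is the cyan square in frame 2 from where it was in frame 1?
0.4

The cyan square moved from (4.9, 6.8) to (5.3, 6.7), a distance of √(0.4² + 0.1²) ≈ 0.4.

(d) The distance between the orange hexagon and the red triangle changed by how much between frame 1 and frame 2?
-0.3

Distance in frame 1: 6.6. Distance in frame 2: 6.3.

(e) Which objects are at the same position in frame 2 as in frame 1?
the green cross, the orange triangle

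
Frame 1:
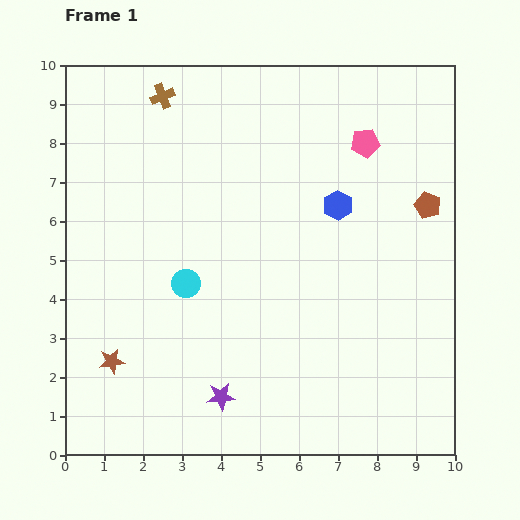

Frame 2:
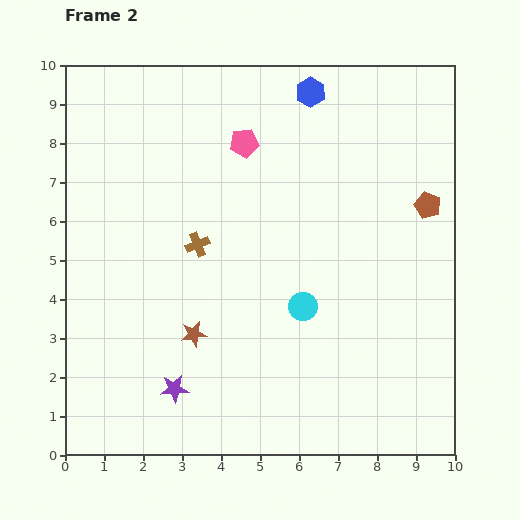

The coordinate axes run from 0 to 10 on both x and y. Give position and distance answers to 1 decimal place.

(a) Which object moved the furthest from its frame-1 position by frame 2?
the brown cross

(moved 3.9; next 3.1)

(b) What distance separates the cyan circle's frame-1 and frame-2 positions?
3.1

The cyan circle moved from (3.1, 4.4) to (6.1, 3.8), a distance of √(3.0² + 0.6²) ≈ 3.1.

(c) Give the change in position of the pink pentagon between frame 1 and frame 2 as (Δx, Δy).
(-3.1, 0.0)

The pink pentagon was at (7.7, 8.0) in frame 1 and (4.6, 8.0) in frame 2.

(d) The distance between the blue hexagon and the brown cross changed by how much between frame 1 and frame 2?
-0.4

Distance in frame 1: 5.3. Distance in frame 2: 4.9.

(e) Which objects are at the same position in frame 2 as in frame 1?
the brown pentagon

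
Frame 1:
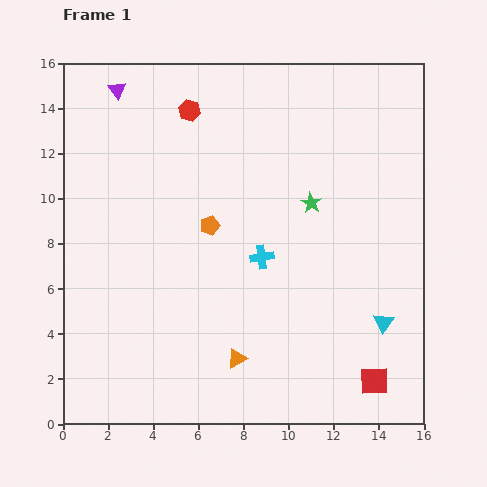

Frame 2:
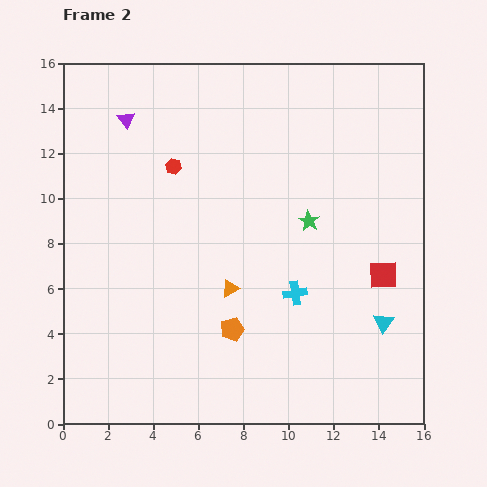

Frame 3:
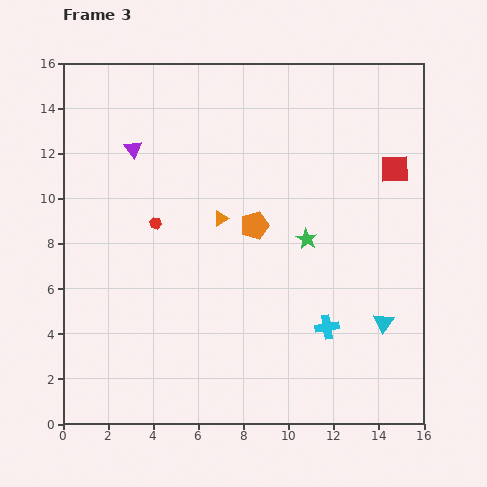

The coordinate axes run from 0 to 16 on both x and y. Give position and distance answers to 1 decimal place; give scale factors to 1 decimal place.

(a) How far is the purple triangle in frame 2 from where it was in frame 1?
1.4

The purple triangle moved from (2.4, 14.8) to (2.8, 13.5), a distance of √(0.4² + 1.3²) ≈ 1.4.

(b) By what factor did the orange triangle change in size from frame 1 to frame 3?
0.8×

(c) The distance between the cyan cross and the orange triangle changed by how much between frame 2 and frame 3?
+3.8

Distance in frame 2: 2.9. Distance in frame 3: 6.7.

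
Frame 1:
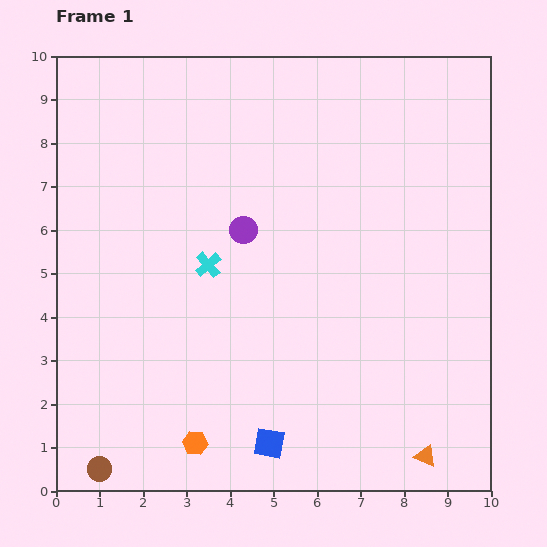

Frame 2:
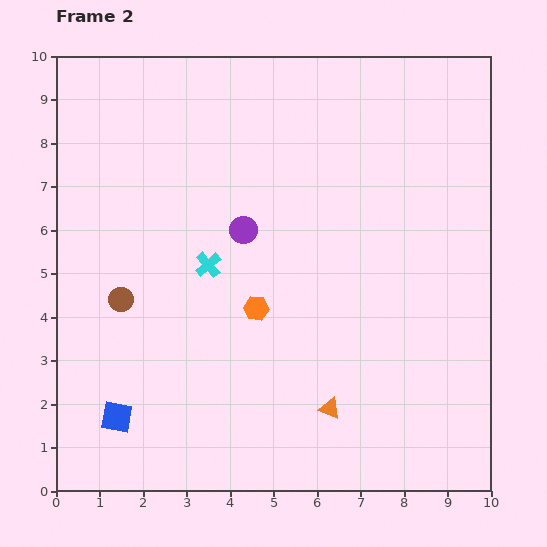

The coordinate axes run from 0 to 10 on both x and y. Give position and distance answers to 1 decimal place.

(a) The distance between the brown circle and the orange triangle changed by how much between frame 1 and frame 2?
-2.1

Distance in frame 1: 7.5. Distance in frame 2: 5.4.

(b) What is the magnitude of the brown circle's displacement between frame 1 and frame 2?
3.9

The brown circle moved from (1.0, 0.5) to (1.5, 4.4), a distance of √(0.5² + 3.9²) ≈ 3.9.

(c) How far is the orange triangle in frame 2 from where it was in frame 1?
2.5

The orange triangle moved from (8.5, 0.8) to (6.3, 1.9), a distance of √(2.2² + 1.1²) ≈ 2.5.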